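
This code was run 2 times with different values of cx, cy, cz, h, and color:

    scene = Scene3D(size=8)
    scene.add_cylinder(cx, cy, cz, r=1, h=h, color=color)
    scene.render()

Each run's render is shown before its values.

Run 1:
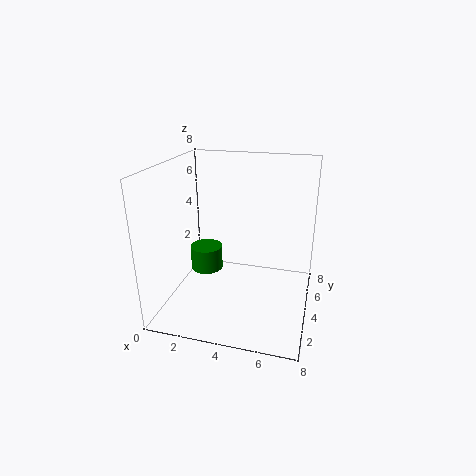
cx = 1.5; cy = 5.5; cz = 1; h = 1.5; color = 'green'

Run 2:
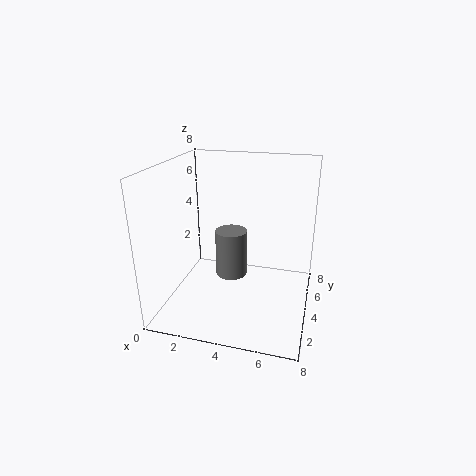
cx = 3; cy = 6; cz = 0.5; h = 3; color = 'gray'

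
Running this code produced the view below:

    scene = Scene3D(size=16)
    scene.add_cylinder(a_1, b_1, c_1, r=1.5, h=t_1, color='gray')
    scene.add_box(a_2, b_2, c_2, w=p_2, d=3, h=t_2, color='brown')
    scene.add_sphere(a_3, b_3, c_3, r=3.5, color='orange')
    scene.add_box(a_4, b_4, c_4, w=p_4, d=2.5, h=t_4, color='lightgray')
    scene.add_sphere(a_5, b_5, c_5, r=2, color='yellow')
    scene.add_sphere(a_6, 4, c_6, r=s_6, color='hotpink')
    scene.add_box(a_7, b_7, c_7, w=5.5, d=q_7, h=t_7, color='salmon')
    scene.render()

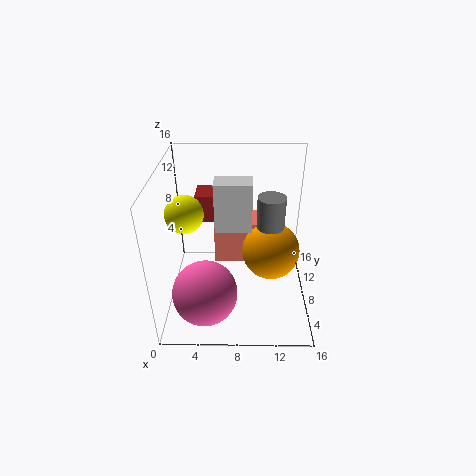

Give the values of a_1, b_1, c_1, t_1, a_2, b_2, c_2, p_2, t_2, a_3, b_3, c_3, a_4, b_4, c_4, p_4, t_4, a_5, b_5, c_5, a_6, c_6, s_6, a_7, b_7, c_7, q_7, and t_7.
a_1 = 11.5
b_1 = 8
c_1 = 9.5
t_1 = 3.5
a_2 = 3.5
b_2 = 8
c_2 = 10
p_2 = 3
t_2 = 3
a_3 = 12
b_3 = 10.5
c_3 = 4.5
a_4 = 5.5
b_4 = 7.5
c_4 = 9
p_4 = 4
t_4 = 5.5
a_5 = 2.5
b_5 = 7
c_5 = 11.5
a_6 = 4.5
c_6 = 3.5
s_6 = 3.5
a_7 = 5
b_7 = 11.5
c_7 = 2
q_7 = 4
t_7 = 5.5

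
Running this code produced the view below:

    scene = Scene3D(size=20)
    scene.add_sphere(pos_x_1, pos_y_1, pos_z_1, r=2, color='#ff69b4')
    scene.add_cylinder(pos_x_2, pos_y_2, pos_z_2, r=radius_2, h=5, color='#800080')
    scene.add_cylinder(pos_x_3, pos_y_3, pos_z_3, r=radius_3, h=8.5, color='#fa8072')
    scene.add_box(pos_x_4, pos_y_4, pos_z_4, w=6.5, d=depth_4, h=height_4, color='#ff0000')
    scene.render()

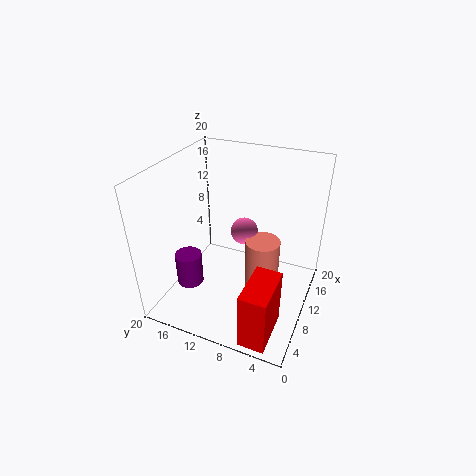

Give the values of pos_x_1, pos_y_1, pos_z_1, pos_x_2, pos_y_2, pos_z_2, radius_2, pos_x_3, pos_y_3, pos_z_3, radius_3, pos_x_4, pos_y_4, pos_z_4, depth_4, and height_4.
pos_x_1 = 13.5; pos_y_1 = 10.5; pos_z_1 = 9; pos_x_2 = 8.5; pos_y_2 = 17.5; pos_z_2 = 1; radius_2 = 2; pos_x_3 = 12; pos_y_3 = 7; pos_z_3 = 0.5; radius_3 = 2.5; pos_x_4 = 0.5; pos_y_4 = 2.5; pos_z_4 = 0.5; depth_4 = 3.5; height_4 = 8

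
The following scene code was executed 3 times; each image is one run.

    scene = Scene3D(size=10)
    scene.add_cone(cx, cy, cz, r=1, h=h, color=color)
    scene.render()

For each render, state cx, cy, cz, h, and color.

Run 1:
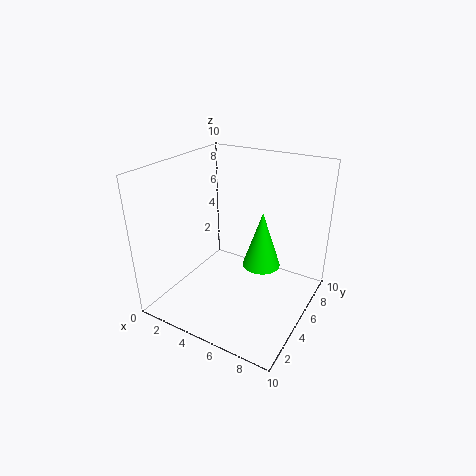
cx = 8.5
cy = 1.5
cz = 6
h = 3
color = 'lime'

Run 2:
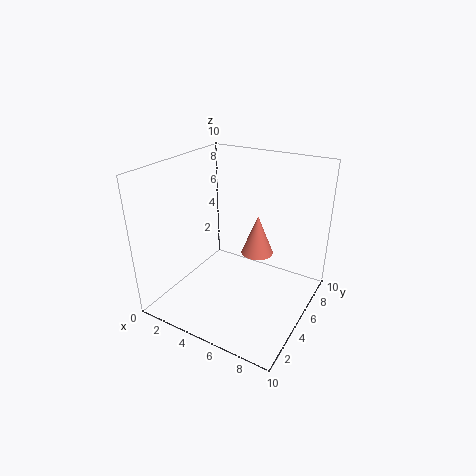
cx = 7
cy = 4
cz = 5
h = 2.5
color = 'salmon'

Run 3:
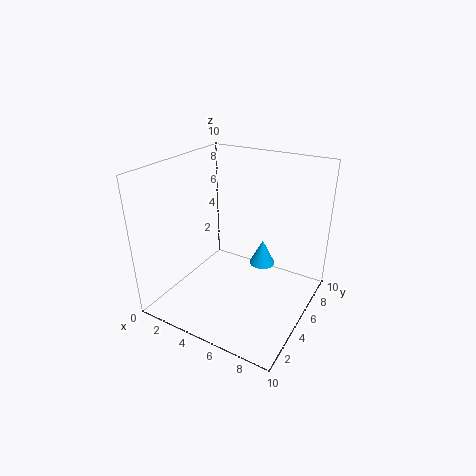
cx = 5.5
cy = 8
cz = 1.5
h = 2
color = 'deepskyblue'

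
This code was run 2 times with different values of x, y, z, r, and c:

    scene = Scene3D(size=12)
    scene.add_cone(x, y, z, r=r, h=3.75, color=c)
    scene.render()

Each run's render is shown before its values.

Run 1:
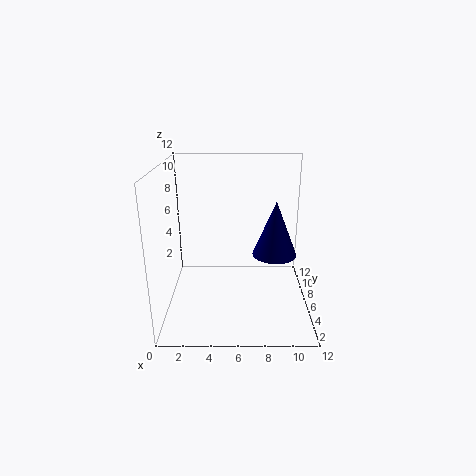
x = 8.5, y = 1.5, z = 6.75, r = 1.5, c = 'navy'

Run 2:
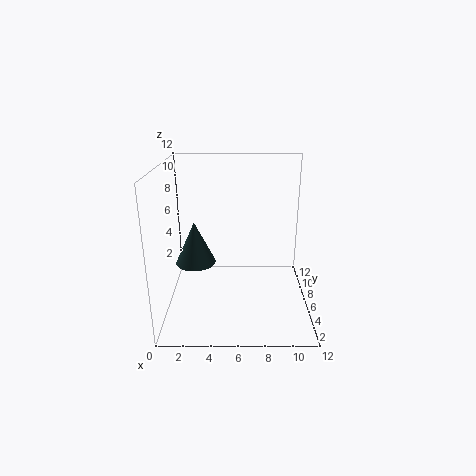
x = 2.25, y = 7, z = 3.25, r = 1.75, c = 'darkslategray'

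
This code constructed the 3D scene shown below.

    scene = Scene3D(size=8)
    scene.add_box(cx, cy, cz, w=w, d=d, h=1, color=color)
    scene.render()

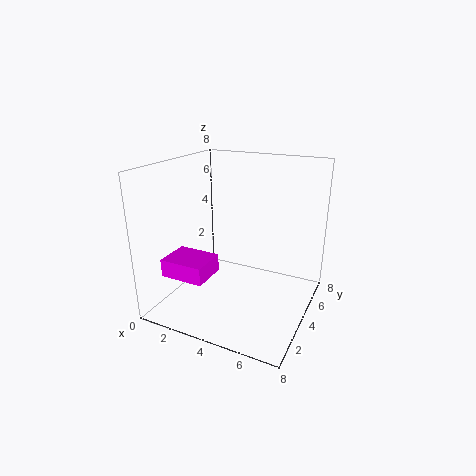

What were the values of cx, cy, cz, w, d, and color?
cx = 0.5
cy = 1.5
cz = 2
w = 2.5
d = 2
color = 'magenta'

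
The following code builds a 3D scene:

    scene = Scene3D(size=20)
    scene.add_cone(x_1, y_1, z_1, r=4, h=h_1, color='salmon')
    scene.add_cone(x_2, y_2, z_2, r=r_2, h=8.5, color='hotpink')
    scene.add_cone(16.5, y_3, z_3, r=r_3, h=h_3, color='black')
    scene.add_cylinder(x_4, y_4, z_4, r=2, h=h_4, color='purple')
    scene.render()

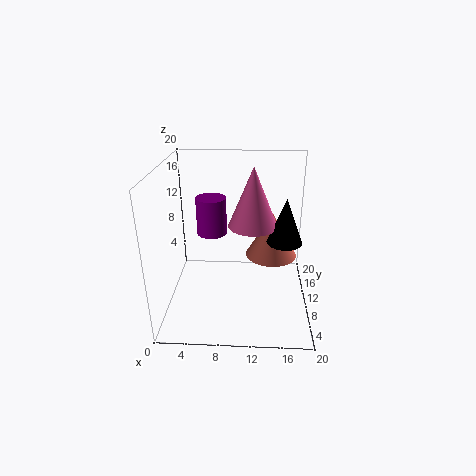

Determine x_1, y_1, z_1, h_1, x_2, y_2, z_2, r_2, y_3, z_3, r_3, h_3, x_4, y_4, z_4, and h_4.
x_1 = 15, y_1 = 15.5, z_1 = 4.5, h_1 = 7, x_2 = 12, y_2 = 12, z_2 = 11, r_2 = 3.5, y_3 = 11, z_3 = 9, r_3 = 2.5, h_3 = 6.5, x_4 = 6.5, y_4 = 9.5, z_4 = 11, h_4 = 5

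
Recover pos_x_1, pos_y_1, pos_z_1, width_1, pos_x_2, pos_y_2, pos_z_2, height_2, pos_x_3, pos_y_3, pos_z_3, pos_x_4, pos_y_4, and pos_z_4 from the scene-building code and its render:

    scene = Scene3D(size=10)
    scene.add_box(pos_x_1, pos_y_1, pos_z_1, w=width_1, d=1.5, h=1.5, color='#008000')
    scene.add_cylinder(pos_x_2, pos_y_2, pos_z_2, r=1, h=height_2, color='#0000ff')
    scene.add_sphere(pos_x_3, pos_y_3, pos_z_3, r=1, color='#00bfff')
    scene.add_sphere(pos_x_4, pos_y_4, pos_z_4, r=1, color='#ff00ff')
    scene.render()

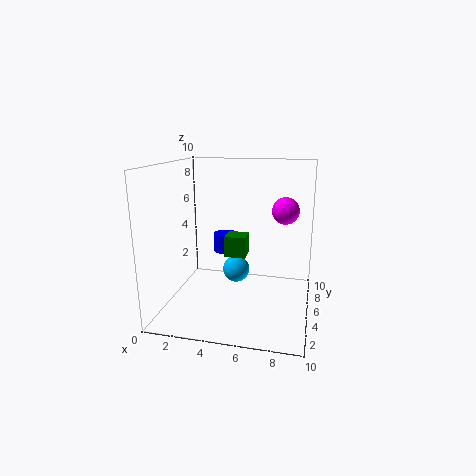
pos_x_1 = 4
pos_y_1 = 5
pos_z_1 = 3.5
width_1 = 1.5
pos_x_2 = 3
pos_y_2 = 9
pos_z_2 = 2.5
height_2 = 1.5
pos_x_3 = 4.5
pos_y_3 = 6.5
pos_z_3 = 2
pos_x_4 = 8
pos_y_4 = 7.5
pos_z_4 = 6.5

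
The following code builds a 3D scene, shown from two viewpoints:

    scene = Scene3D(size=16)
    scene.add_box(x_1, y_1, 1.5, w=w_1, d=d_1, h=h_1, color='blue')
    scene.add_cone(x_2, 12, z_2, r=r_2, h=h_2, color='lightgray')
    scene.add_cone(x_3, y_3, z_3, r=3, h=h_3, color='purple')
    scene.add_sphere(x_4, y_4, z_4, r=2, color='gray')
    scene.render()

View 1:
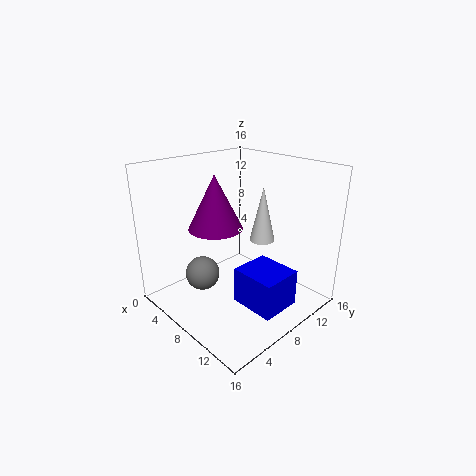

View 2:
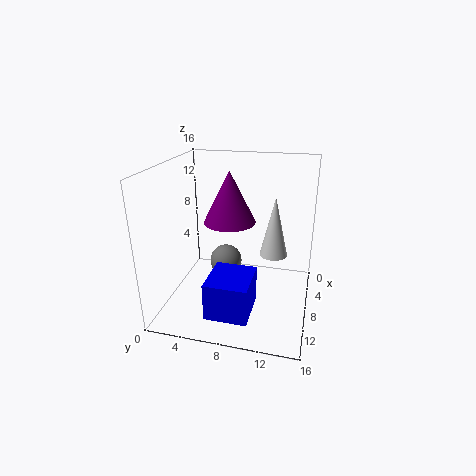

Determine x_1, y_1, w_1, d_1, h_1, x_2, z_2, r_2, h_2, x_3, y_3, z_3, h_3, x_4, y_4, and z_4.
x_1 = 9.5
y_1 = 6
w_1 = 5
d_1 = 4.5
h_1 = 4
x_2 = 8
z_2 = 6.5
r_2 = 1.5
h_2 = 6.5
x_3 = 6
y_3 = 6.5
z_3 = 9
h_3 = 6
x_4 = 4.5
y_4 = 5.5
z_4 = 3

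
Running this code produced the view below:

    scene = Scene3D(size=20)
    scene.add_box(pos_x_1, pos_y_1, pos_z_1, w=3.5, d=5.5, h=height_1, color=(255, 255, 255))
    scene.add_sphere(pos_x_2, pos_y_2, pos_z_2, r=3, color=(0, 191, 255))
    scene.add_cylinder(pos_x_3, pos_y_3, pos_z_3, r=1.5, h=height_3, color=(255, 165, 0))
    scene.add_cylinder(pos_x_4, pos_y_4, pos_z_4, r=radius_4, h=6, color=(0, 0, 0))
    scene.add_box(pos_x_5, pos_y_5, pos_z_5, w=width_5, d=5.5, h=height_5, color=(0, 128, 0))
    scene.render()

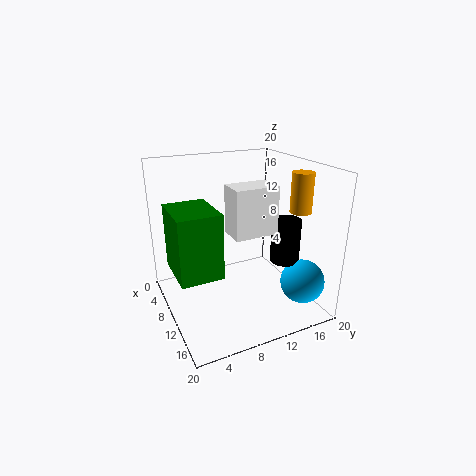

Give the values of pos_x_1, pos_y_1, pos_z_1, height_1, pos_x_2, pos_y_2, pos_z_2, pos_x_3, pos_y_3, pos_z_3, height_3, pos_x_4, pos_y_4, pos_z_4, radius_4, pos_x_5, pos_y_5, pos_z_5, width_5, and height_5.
pos_x_1 = 12.5
pos_y_1 = 7
pos_z_1 = 12.5
height_1 = 6
pos_x_2 = 16
pos_y_2 = 17
pos_z_2 = 4.5
pos_x_3 = 13
pos_y_3 = 18
pos_z_3 = 13.5
height_3 = 5.5
pos_x_4 = 13.5
pos_y_4 = 15.5
pos_z_4 = 7
radius_4 = 2
pos_x_5 = 7.5
pos_y_5 = 0.5
pos_z_5 = 7
width_5 = 7
height_5 = 8.5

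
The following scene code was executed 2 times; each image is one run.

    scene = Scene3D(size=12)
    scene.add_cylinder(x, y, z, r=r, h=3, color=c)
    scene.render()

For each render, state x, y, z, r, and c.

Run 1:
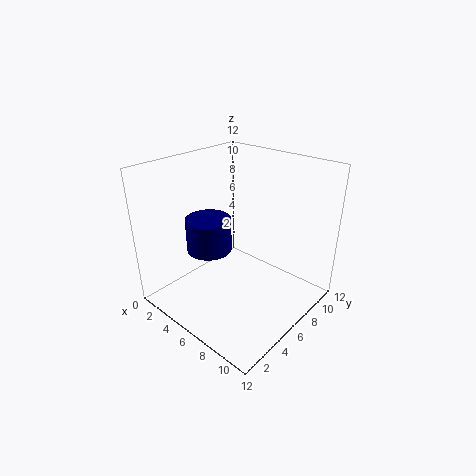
x = 3; y = 5.5; z = 4; r = 2; c = 'navy'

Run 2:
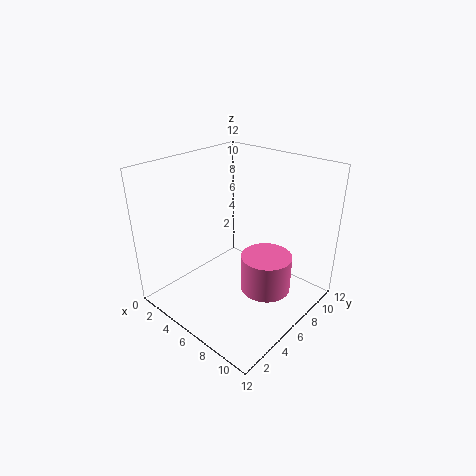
x = 9; y = 6; z = 2.5; r = 2; c = 'hotpink'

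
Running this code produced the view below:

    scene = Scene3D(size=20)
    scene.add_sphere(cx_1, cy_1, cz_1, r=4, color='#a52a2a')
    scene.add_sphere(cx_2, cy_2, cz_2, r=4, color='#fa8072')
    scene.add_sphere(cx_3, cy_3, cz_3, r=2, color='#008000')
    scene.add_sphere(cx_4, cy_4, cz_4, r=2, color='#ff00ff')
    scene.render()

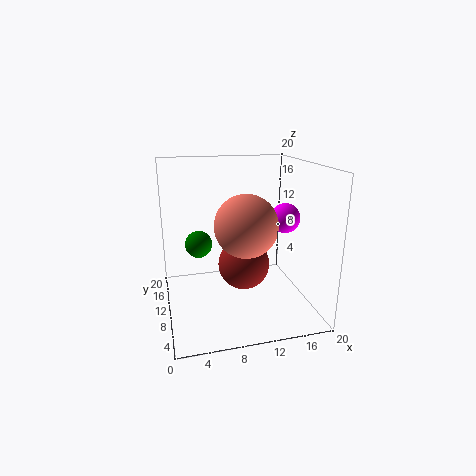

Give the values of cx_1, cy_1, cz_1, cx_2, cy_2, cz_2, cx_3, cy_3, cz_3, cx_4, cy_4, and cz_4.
cx_1 = 12
cy_1 = 14
cz_1 = 4
cx_2 = 10
cy_2 = 6
cz_2 = 13
cx_3 = 5
cy_3 = 14
cz_3 = 8
cx_4 = 16
cy_4 = 8
cz_4 = 13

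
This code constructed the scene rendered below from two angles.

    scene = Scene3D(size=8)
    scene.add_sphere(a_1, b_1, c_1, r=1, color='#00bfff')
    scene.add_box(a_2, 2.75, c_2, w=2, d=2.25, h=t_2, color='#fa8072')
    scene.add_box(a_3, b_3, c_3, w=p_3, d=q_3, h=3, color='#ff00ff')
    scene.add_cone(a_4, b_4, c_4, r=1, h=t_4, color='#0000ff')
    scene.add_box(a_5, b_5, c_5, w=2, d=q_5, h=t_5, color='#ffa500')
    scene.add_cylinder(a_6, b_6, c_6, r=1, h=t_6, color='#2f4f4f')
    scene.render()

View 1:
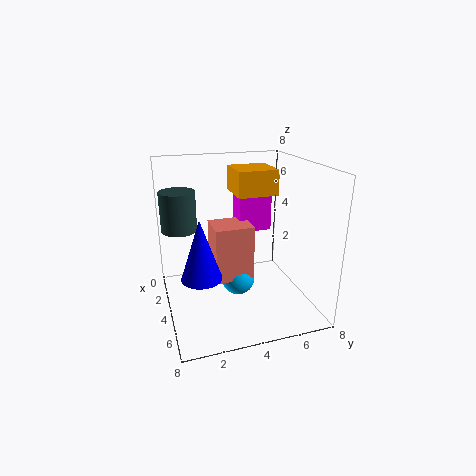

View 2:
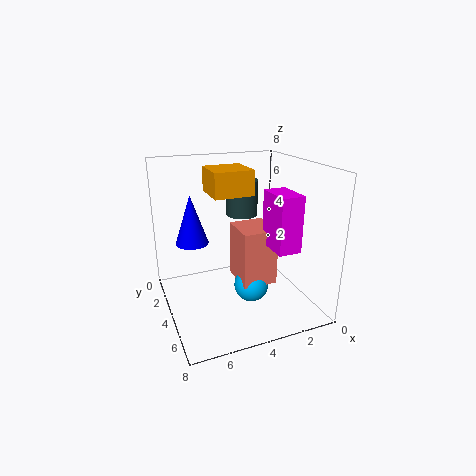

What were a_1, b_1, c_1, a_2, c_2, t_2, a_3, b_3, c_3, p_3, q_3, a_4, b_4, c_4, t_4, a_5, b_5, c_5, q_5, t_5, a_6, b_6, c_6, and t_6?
a_1 = 3.25, b_1 = 4.25, c_1 = 1, a_2 = 2, c_2 = 1.25, t_2 = 3.25, a_3 = 1.5, b_3 = 4.5, c_3 = 3.75, p_3 = 1.25, q_3 = 2, a_4 = 6, b_4 = 1.5, c_4 = 3, t_4 = 3, a_5 = 3.75, b_5 = 3.5, c_5 = 6.75, q_5 = 2, t_5 = 1.25, a_6 = 2.5, b_6 = 1, c_6 = 4.25, t_6 = 2.25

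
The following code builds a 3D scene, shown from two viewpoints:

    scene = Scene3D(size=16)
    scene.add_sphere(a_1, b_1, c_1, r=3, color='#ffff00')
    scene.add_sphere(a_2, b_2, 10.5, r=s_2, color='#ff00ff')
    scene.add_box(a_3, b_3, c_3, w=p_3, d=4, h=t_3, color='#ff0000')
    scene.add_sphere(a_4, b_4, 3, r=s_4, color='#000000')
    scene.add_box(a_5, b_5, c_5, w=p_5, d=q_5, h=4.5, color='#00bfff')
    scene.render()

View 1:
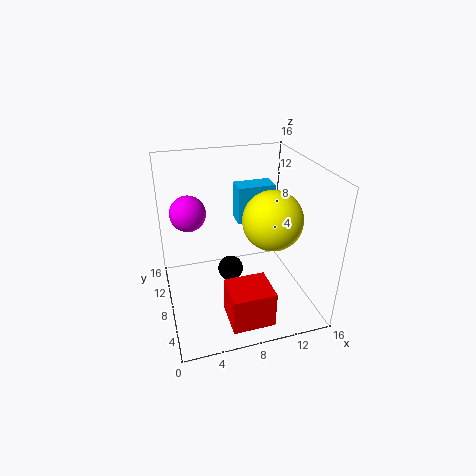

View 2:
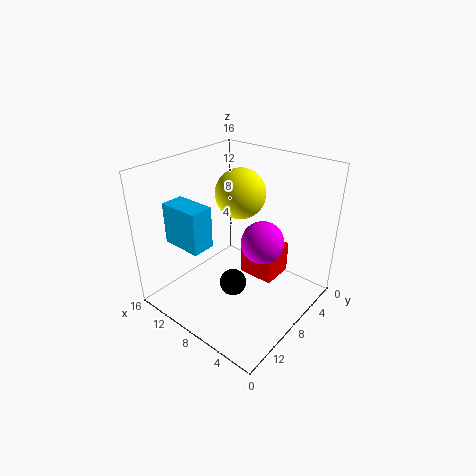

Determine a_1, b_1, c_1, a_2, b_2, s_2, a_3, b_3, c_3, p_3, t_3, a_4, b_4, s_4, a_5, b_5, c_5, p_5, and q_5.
a_1 = 10.5, b_1 = 4.5, c_1 = 11.5, a_2 = 3, b_2 = 10.5, s_2 = 2, a_3 = 5.5, b_3 = 1, c_3 = 1, p_3 = 4.5, t_3 = 4, a_4 = 7.5, b_4 = 9.5, s_4 = 1.5, a_5 = 9, b_5 = 11, c_5 = 8, p_5 = 4.5, q_5 = 2.5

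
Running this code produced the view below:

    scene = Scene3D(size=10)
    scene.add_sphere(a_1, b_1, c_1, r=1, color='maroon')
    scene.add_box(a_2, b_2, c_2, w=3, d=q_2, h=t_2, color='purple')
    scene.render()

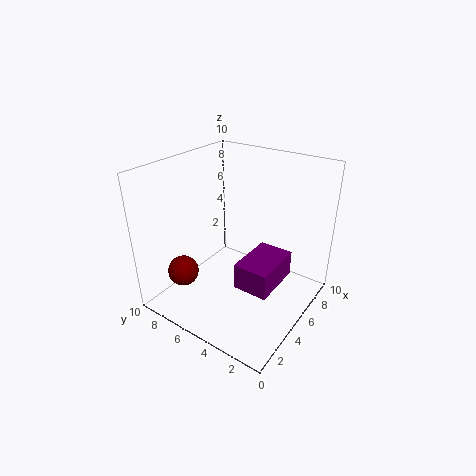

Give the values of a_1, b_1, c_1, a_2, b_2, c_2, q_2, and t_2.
a_1 = 1.5, b_1 = 7, c_1 = 3.5, a_2 = 1, b_2 = 0.5, c_2 = 4.5, q_2 = 2, t_2 = 1.5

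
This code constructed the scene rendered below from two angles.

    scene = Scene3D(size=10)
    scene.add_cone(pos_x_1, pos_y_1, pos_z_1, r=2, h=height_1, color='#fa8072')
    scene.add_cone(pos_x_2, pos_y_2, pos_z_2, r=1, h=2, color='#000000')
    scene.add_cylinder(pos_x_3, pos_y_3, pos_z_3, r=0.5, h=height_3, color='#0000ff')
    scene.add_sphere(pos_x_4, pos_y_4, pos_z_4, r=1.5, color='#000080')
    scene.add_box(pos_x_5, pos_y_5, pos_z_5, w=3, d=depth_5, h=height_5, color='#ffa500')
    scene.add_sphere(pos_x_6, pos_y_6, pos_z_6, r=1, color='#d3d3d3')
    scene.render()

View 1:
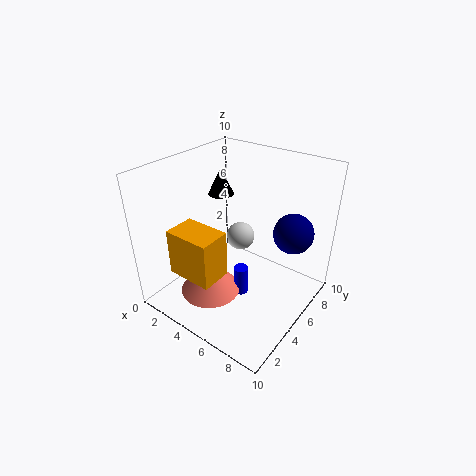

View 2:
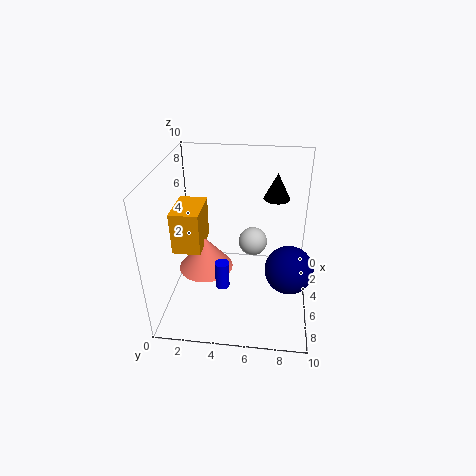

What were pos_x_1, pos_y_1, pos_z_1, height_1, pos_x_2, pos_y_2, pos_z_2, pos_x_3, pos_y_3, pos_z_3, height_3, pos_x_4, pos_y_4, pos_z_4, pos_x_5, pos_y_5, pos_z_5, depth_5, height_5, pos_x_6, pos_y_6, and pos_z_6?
pos_x_1 = 4.5; pos_y_1 = 2.5; pos_z_1 = 2; height_1 = 2.5; pos_x_2 = 1.5; pos_y_2 = 7.5; pos_z_2 = 6.5; pos_x_3 = 6; pos_y_3 = 4; pos_z_3 = 1.5; height_3 = 2; pos_x_4 = 7.5; pos_y_4 = 8.5; pos_z_4 = 4.5; pos_x_5 = 3; pos_y_5 = 0.5; pos_z_5 = 4; depth_5 = 2; height_5 = 3; pos_x_6 = 4.5; pos_y_6 = 6; pos_z_6 = 4.5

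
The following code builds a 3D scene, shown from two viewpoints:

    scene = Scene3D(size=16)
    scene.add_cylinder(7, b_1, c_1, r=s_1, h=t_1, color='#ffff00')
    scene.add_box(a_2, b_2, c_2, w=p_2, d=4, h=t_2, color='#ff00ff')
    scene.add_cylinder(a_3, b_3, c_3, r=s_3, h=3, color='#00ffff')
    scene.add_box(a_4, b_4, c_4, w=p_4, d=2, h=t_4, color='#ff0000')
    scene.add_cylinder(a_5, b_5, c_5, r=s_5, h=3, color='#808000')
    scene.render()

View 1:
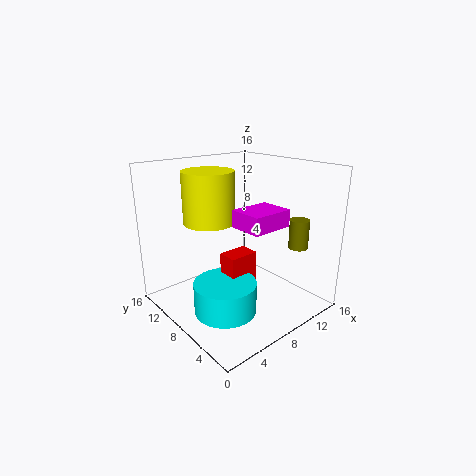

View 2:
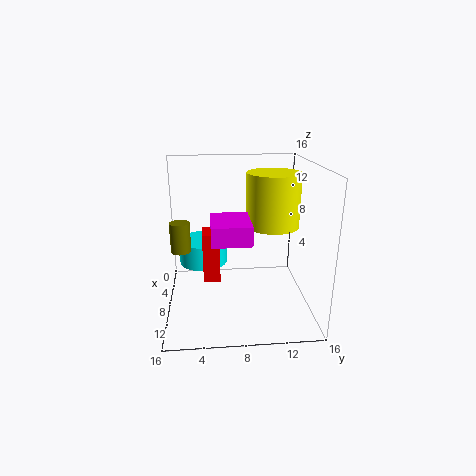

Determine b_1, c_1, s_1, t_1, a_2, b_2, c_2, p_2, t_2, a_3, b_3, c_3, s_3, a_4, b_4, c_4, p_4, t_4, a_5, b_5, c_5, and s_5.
b_1 = 12, c_1 = 9, s_1 = 3, t_1 = 6, a_2 = 8, b_2 = 5, c_2 = 9, p_2 = 5, t_2 = 2, a_3 = 3, b_3 = 4, c_3 = 3, s_3 = 3, a_4 = 4, b_4 = 4, c_4 = 2, p_4 = 3, t_4 = 6, a_5 = 11, b_5 = 2, c_5 = 8, s_5 = 1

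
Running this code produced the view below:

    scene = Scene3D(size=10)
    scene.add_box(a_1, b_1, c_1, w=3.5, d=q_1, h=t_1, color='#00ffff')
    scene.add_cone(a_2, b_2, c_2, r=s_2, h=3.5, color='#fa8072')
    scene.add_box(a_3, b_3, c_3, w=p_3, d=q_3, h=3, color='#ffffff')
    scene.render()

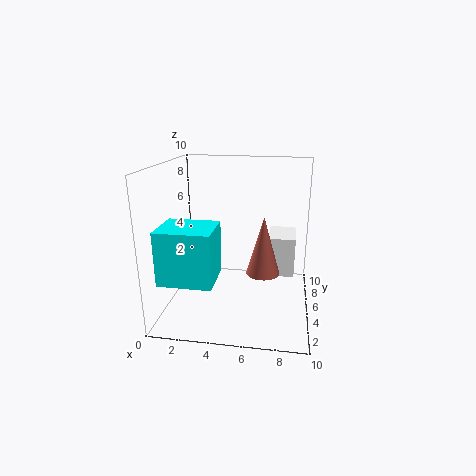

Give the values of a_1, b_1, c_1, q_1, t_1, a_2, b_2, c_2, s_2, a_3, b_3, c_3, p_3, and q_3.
a_1 = 0.5
b_1 = 1
c_1 = 3
q_1 = 3
t_1 = 3.5
a_2 = 7
b_2 = 2
c_2 = 4
s_2 = 1
a_3 = 7
b_3 = 6.5
c_3 = 1.5
p_3 = 2
q_3 = 3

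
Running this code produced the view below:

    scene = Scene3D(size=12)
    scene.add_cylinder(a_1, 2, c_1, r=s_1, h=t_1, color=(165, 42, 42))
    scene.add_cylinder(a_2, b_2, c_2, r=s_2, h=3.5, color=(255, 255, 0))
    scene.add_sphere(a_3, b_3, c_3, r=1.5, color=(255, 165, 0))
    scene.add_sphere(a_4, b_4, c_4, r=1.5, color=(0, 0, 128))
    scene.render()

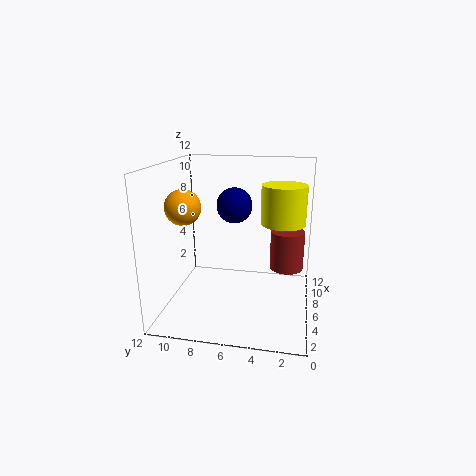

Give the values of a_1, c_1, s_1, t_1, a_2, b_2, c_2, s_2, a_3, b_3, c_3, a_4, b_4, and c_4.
a_1 = 8.5
c_1 = 2.5
s_1 = 1.5
t_1 = 3.5
a_2 = 9
b_2 = 2.5
c_2 = 6.5
s_2 = 2
a_3 = 5.5
b_3 = 10.5
c_3 = 8.5
a_4 = 7
b_4 = 6.5
c_4 = 8.5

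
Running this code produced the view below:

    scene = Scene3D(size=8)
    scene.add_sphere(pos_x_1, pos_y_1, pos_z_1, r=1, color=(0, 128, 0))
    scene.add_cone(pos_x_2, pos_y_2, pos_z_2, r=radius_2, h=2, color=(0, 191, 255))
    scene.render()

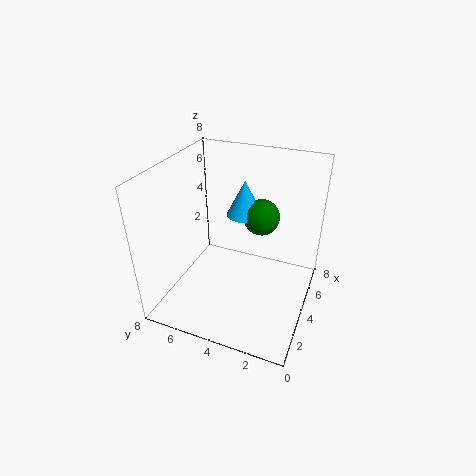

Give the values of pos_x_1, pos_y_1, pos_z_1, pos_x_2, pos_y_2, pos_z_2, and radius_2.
pos_x_1 = 5
pos_y_1 = 3
pos_z_1 = 5
pos_x_2 = 5
pos_y_2 = 4
pos_z_2 = 5
radius_2 = 1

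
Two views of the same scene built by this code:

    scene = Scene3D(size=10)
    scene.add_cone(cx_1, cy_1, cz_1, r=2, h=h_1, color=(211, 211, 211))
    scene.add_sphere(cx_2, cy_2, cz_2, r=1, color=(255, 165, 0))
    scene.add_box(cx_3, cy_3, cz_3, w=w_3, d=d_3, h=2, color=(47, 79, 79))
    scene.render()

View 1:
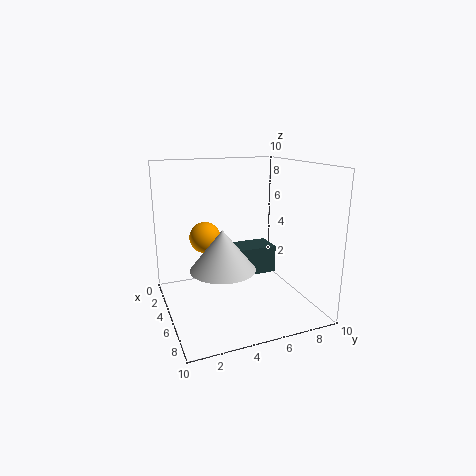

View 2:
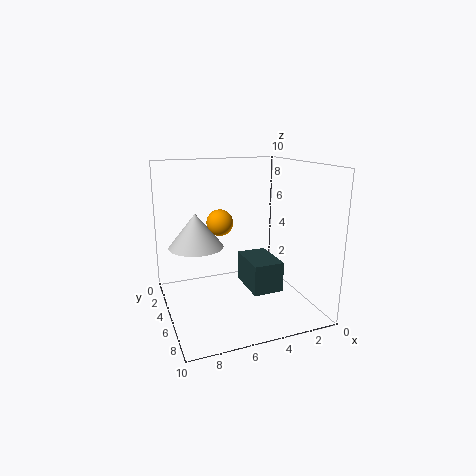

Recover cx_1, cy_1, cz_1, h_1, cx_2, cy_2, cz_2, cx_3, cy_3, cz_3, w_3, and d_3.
cx_1 = 7.5; cy_1 = 3; cz_1 = 4; h_1 = 2.5; cx_2 = 5.5; cy_2 = 2.5; cz_2 = 5.5; cx_3 = 3; cy_3 = 5; cz_3 = 2; w_3 = 2; d_3 = 3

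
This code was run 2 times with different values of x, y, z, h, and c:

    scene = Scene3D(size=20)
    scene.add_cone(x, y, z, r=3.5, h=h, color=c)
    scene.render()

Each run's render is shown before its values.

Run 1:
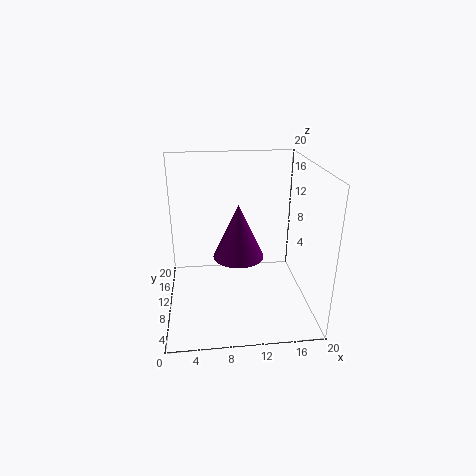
x = 10, y = 9.5, z = 7.5, h = 7.5, c = 'purple'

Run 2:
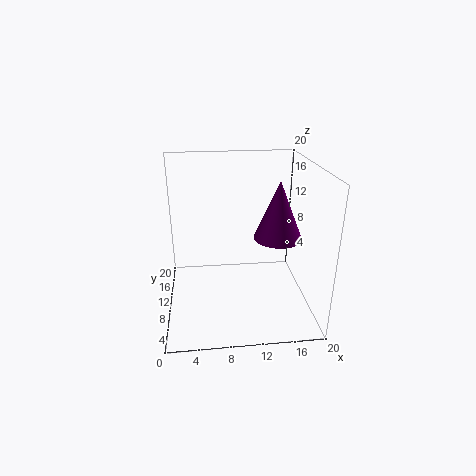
x = 16, y = 11.5, z = 9, h = 8.5, c = 'purple'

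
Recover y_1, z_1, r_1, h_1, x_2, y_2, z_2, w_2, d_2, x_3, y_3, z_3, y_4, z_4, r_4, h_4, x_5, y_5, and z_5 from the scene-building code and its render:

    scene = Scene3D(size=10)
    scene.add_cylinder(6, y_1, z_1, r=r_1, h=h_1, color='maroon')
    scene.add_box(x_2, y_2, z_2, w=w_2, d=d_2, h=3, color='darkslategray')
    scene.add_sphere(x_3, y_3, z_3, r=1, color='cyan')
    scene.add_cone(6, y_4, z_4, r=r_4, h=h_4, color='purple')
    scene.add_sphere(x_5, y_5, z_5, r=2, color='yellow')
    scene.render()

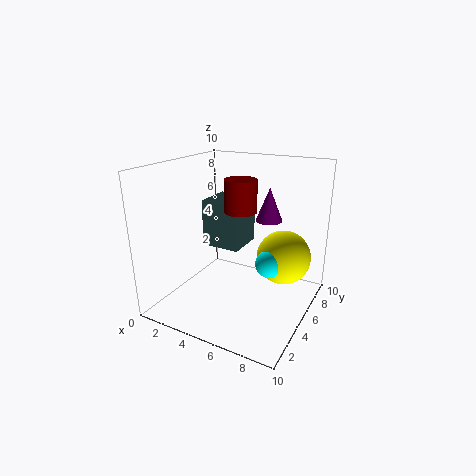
y_1 = 3.5; z_1 = 7.5; r_1 = 1; h_1 = 2; x_2 = 3.5; y_2 = 3; z_2 = 5; w_2 = 2.5; d_2 = 2.5; x_3 = 7; y_3 = 6; z_3 = 3; y_4 = 8; z_4 = 5.5; r_4 = 1; h_4 = 2.5; x_5 = 7.5; y_5 = 7.5; z_5 = 3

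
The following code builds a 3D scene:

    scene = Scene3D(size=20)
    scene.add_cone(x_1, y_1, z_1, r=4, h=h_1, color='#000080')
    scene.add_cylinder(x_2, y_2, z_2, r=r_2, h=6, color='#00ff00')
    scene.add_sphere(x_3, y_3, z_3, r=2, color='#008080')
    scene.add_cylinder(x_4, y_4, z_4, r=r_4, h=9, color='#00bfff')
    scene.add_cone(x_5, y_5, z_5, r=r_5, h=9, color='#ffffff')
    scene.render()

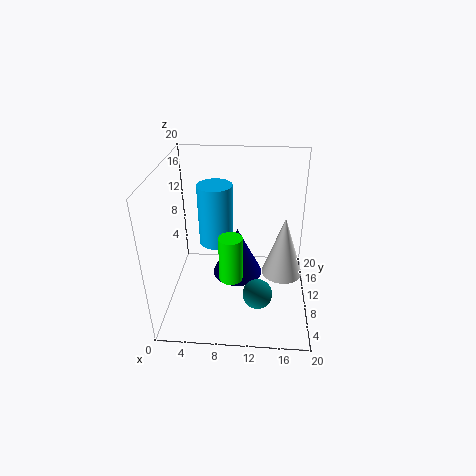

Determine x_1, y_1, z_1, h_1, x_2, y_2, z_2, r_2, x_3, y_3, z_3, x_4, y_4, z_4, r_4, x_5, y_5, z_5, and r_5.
x_1 = 9.5, y_1 = 15, z_1 = 0.5, h_1 = 8, x_2 = 9.5, y_2 = 5, z_2 = 7, r_2 = 1.5, x_3 = 13, y_3 = 5.5, z_3 = 4, x_4 = 6.5, y_4 = 13, z_4 = 7.5, r_4 = 2.5, x_5 = 16.5, y_5 = 11.5, z_5 = 3.5, r_5 = 3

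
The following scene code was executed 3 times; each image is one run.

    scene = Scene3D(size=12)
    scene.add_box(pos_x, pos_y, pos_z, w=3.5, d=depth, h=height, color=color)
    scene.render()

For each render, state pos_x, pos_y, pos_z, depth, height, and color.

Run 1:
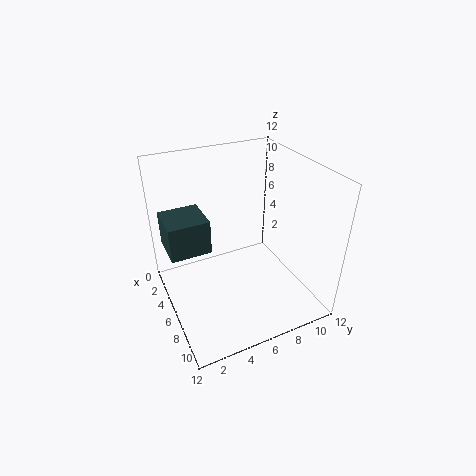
pos_x = 1.5, pos_y = 0.5, pos_z = 4.5, depth = 3.5, height = 3, color = 'darkslategray'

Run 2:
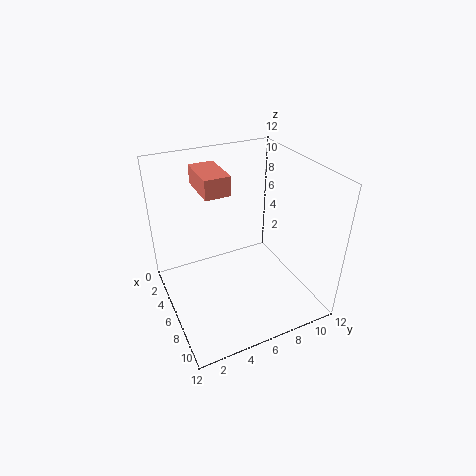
pos_x = 3.5, pos_y = 3, pos_z = 10.5, depth = 2, height = 1.5, color = 'salmon'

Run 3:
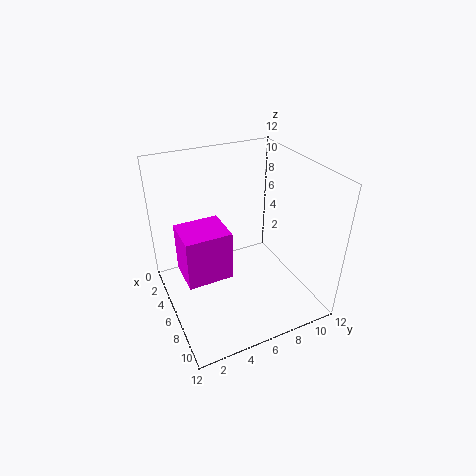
pos_x = 2.5, pos_y = 1.5, pos_z = 2, depth = 4, height = 4.5, color = 'magenta'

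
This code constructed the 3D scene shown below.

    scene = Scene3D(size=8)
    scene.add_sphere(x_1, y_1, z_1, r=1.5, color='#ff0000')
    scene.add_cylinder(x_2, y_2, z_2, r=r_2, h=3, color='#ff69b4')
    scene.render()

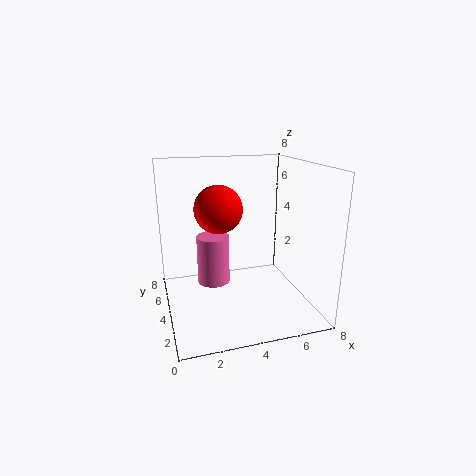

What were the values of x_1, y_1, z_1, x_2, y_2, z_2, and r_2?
x_1 = 3.5, y_1 = 6.5, z_1 = 5, x_2 = 3, y_2 = 6, z_2 = 0.5, r_2 = 1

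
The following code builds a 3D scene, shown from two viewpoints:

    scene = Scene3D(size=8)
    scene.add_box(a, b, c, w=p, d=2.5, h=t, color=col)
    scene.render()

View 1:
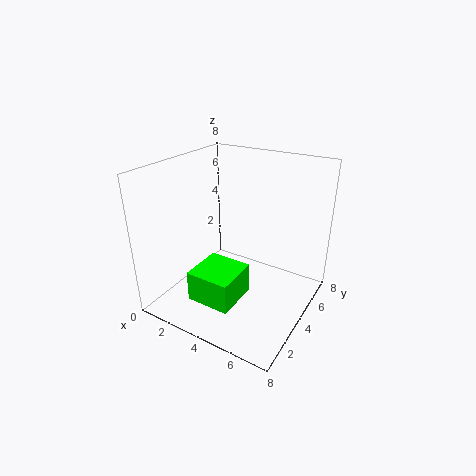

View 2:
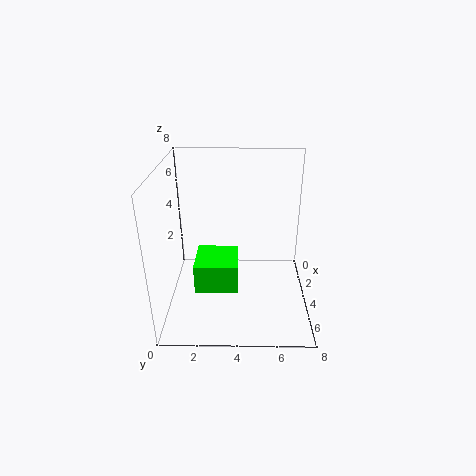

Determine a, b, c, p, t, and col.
a = 2.25
b = 1.5
c = 0.75
p = 2.5
t = 1.75
col = 'lime'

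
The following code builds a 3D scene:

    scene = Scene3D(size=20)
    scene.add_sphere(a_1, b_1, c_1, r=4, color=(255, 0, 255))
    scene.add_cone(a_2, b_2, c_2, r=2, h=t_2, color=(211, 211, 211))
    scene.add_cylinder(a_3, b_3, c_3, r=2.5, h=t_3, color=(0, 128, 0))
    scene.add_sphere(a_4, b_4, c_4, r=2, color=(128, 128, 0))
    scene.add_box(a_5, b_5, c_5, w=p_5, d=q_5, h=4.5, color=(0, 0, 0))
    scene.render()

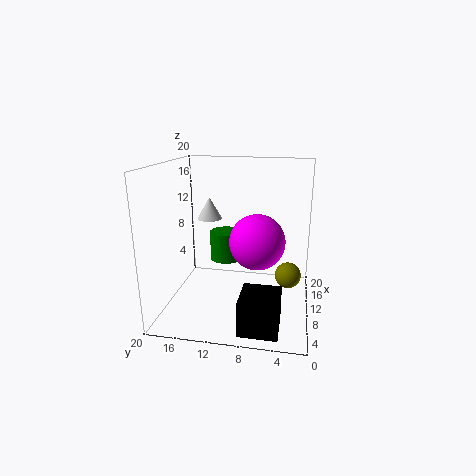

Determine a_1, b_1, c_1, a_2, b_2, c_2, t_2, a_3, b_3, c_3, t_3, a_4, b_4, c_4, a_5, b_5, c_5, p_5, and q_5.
a_1 = 11.5, b_1 = 7.5, c_1 = 9, a_2 = 17, b_2 = 16, c_2 = 10.5, t_2 = 3.5, a_3 = 15.5, b_3 = 13, c_3 = 4.5, t_3 = 4.5, a_4 = 15, b_4 = 3, c_4 = 2.5, a_5 = 1, b_5 = 3.5, c_5 = 0.5, p_5 = 5.5, q_5 = 5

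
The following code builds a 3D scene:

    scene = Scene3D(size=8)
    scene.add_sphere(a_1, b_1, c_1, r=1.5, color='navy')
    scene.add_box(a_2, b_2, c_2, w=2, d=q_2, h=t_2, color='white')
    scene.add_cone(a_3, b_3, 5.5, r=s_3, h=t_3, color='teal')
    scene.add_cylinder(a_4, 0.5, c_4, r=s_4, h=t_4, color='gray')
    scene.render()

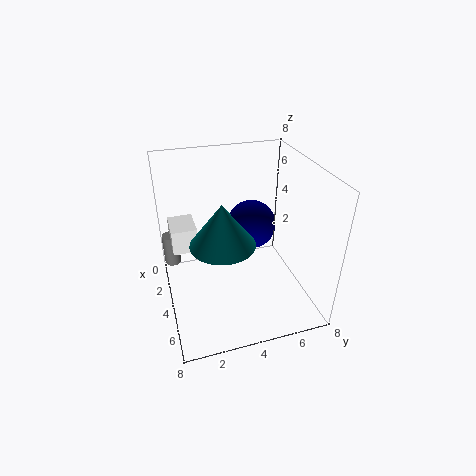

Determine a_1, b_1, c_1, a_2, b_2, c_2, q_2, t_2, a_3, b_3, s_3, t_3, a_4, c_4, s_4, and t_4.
a_1 = 2, b_1 = 5.5, c_1 = 3.5, a_2 = 0.5, b_2 = 0.5, c_2 = 2.5, q_2 = 1.5, t_2 = 1.5, a_3 = 6.5, b_3 = 2.5, s_3 = 1.5, t_3 = 2, a_4 = 1, c_4 = 1, s_4 = 0.5, t_4 = 2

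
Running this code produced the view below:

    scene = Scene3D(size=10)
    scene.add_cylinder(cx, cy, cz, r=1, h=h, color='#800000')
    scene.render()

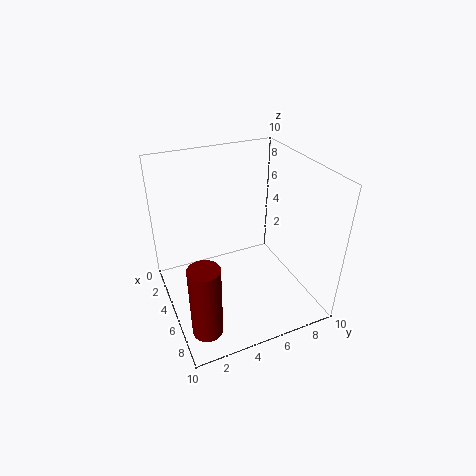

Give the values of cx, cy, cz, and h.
cx = 8; cy = 1.5; cz = 0.5; h = 5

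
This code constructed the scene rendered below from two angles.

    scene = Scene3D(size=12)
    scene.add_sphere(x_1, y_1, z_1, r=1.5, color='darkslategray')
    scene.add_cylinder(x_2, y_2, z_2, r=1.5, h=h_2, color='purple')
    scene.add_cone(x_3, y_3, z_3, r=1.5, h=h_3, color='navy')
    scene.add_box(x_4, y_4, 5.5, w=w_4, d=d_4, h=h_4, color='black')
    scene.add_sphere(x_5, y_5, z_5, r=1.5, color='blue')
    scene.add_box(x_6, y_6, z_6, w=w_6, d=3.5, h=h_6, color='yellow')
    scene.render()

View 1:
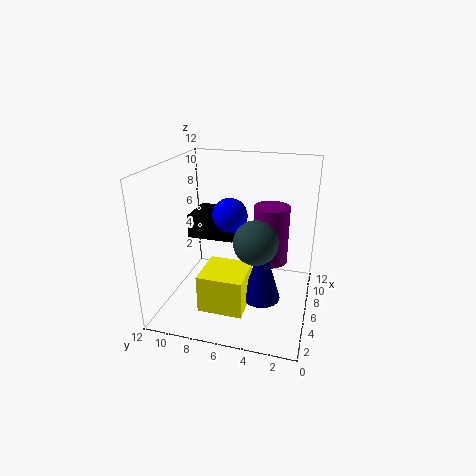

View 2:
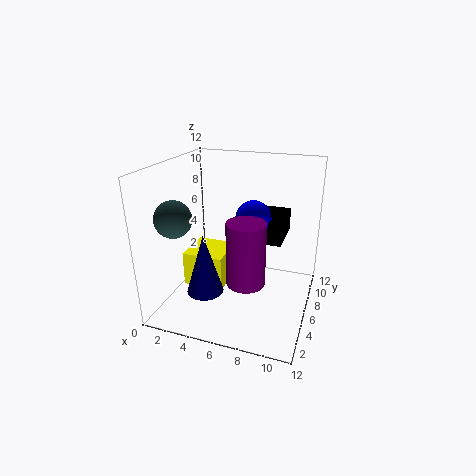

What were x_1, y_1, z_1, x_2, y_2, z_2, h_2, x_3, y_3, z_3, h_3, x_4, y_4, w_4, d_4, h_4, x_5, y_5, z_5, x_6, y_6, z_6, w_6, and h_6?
x_1 = 1.5
y_1 = 3.5
z_1 = 8
x_2 = 7.5
y_2 = 3.5
z_2 = 3.5
h_2 = 5
x_3 = 4
y_3 = 3.5
z_3 = 2
h_3 = 5
x_4 = 6
y_4 = 6.5
w_4 = 3.5
d_4 = 4
h_4 = 2
x_5 = 7
y_5 = 7
z_5 = 7.5
x_6 = 1.5
y_6 = 4.5
z_6 = 1.5
w_6 = 3.5
h_6 = 3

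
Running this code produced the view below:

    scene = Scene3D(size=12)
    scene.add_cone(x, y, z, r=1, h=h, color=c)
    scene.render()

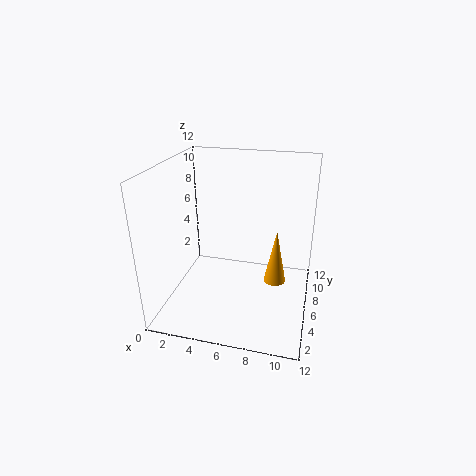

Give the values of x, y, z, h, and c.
x = 9
y = 8
z = 1
h = 5
c = 'orange'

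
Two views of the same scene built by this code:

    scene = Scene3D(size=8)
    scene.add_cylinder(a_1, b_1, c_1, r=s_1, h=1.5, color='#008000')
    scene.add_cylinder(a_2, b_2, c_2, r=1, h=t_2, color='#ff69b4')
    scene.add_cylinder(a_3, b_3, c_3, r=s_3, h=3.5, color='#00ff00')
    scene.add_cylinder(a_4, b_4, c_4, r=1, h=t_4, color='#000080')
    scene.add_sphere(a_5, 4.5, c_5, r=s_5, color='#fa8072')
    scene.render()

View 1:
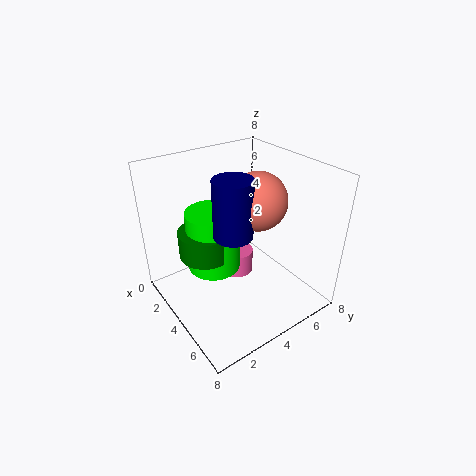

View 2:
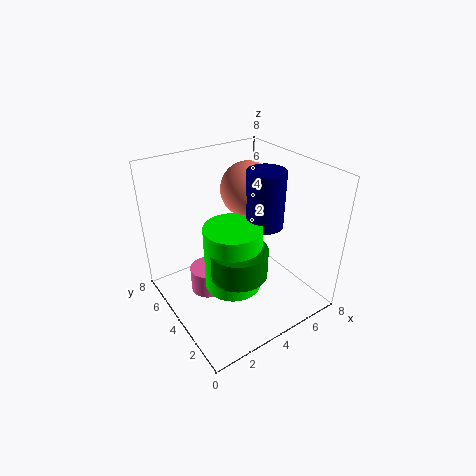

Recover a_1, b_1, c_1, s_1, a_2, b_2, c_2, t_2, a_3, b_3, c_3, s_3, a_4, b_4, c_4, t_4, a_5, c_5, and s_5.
a_1 = 3, b_1 = 2.5, c_1 = 3, s_1 = 1.5, a_2 = 2.5, b_2 = 5, c_2 = 0.5, t_2 = 1.5, a_3 = 3, b_3 = 3, c_3 = 2, s_3 = 1.5, a_4 = 5, b_4 = 3, c_4 = 5, t_4 = 3, a_5 = 5, c_5 = 6.5, s_5 = 1.5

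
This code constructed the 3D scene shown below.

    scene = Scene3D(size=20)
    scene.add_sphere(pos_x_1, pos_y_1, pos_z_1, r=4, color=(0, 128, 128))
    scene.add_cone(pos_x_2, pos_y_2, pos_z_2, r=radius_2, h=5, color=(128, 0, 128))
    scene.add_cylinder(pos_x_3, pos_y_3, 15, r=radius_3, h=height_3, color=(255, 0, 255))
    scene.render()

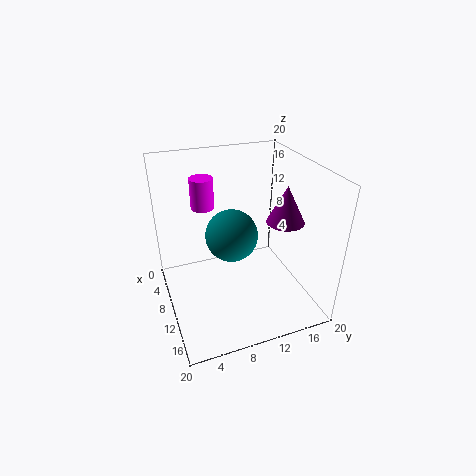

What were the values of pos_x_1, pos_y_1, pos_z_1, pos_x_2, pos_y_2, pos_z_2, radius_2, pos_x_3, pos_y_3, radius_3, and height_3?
pos_x_1 = 6; pos_y_1 = 10.5; pos_z_1 = 8; pos_x_2 = 13; pos_y_2 = 15.5; pos_z_2 = 13; radius_2 = 2.5; pos_x_3 = 9; pos_y_3 = 5.5; radius_3 = 1.5; height_3 = 4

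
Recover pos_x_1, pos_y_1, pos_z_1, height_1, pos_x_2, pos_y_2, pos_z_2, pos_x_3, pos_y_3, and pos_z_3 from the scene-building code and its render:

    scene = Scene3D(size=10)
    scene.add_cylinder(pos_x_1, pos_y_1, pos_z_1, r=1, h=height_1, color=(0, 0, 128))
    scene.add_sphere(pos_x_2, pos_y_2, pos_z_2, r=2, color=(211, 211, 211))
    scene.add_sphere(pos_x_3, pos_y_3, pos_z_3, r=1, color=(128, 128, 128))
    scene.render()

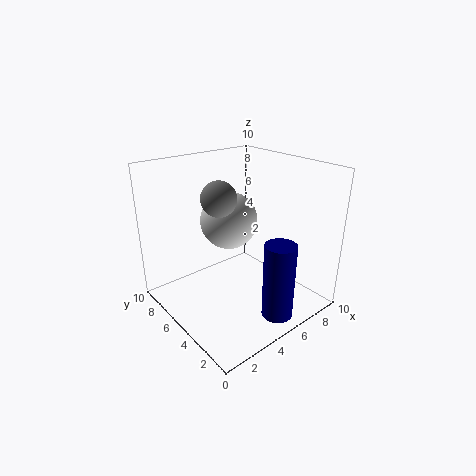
pos_x_1 = 5; pos_y_1 = 1; pos_z_1 = 1; height_1 = 5; pos_x_2 = 5; pos_y_2 = 6; pos_z_2 = 6; pos_x_3 = 2; pos_y_3 = 3; pos_z_3 = 9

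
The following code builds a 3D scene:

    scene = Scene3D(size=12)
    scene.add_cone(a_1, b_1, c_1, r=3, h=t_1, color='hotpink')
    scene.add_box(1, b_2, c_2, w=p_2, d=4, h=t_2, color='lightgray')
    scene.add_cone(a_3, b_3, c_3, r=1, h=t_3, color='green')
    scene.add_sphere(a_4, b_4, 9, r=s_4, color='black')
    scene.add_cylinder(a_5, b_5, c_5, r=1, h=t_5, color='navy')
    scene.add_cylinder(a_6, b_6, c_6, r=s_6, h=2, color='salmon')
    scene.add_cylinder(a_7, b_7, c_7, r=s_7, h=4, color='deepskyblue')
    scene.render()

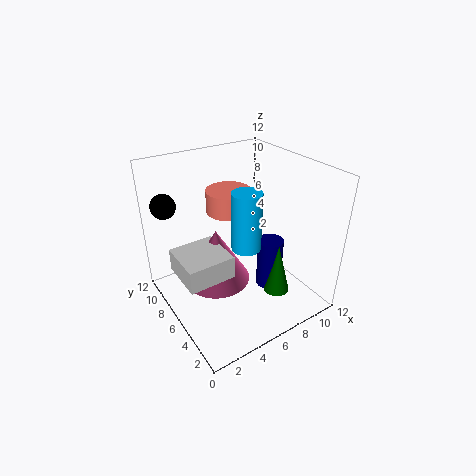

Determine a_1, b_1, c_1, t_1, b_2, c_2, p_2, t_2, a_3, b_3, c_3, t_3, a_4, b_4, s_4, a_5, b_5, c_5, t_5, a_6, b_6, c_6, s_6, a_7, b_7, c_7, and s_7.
a_1 = 5; b_1 = 8; c_1 = 1; t_1 = 5; b_2 = 5; c_2 = 3; p_2 = 4; t_2 = 2; a_3 = 7; b_3 = 2; c_3 = 3; t_3 = 4; a_4 = 1; b_4 = 9; s_4 = 1; a_5 = 7; b_5 = 3; c_5 = 3; t_5 = 4; a_6 = 7; b_6 = 9; c_6 = 7; s_6 = 2; a_7 = 4; b_7 = 2; c_7 = 8; s_7 = 1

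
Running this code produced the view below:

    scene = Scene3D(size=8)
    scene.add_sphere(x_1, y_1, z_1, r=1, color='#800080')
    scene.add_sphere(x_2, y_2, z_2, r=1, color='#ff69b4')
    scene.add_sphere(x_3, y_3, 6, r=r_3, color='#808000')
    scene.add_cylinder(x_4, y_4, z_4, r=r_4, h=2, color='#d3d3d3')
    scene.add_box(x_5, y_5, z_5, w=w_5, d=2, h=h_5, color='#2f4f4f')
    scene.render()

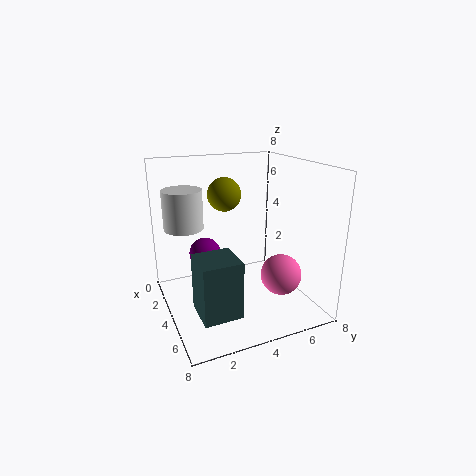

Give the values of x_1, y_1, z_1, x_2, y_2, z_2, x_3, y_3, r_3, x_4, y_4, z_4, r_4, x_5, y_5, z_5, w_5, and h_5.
x_1 = 1
y_1 = 3
z_1 = 2
x_2 = 7
y_2 = 5
z_2 = 3
x_3 = 2
y_3 = 4
r_3 = 1
x_4 = 4
y_4 = 1
z_4 = 5
r_4 = 1
x_5 = 5
y_5 = 1
z_5 = 1
w_5 = 2
h_5 = 3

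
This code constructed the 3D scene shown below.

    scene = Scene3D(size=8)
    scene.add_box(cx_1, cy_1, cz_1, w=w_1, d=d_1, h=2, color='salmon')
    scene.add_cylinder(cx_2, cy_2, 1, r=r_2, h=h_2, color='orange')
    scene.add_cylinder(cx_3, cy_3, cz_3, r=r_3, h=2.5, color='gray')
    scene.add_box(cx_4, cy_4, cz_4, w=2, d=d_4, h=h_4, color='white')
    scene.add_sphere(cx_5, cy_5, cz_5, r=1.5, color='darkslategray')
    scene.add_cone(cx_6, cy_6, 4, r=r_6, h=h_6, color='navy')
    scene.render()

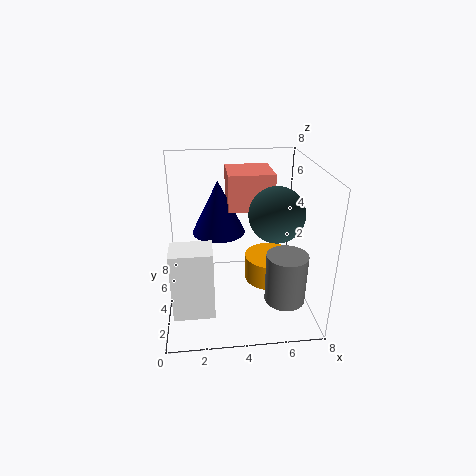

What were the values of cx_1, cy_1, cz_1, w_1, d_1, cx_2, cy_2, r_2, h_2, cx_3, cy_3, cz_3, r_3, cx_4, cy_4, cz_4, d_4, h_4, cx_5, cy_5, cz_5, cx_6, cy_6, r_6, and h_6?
cx_1 = 3.5, cy_1 = 4, cz_1 = 5.5, w_1 = 2.5, d_1 = 2.5, cx_2 = 6, cy_2 = 4.5, r_2 = 1.5, h_2 = 1.5, cx_3 = 6, cy_3 = 1, cz_3 = 2, r_3 = 1, cx_4 = 0.5, cy_4 = 0.5, cz_4 = 1.5, d_4 = 1.5, h_4 = 3.5, cx_5 = 6, cy_5 = 3.5, cz_5 = 5.5, cx_6 = 3, cy_6 = 5, r_6 = 1.5, h_6 = 3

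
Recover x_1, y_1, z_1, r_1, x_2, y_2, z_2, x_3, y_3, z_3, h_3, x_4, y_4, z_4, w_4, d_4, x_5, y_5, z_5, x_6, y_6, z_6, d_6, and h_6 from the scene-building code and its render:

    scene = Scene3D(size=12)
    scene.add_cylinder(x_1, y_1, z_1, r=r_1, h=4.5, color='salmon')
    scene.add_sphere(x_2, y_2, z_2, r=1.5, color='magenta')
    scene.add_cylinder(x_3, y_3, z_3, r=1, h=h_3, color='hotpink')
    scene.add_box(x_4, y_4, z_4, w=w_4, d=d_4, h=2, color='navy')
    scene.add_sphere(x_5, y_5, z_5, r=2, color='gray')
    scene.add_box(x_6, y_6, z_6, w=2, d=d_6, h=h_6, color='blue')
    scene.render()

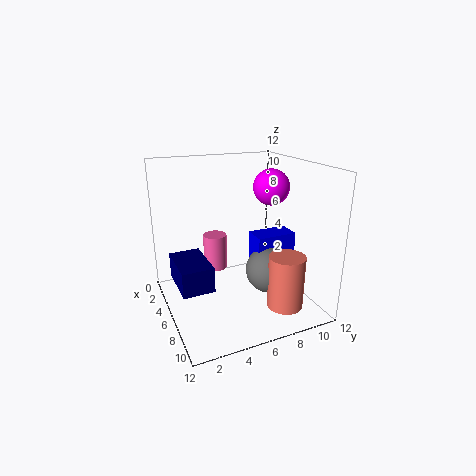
x_1 = 9, y_1 = 9, z_1 = 0.5, r_1 = 1.5, x_2 = 6, y_2 = 9, z_2 = 10, x_3 = 4.5, y_3 = 4.5, z_3 = 3, h_3 = 3, x_4 = 4.5, y_4 = 0.5, z_4 = 3, w_4 = 4, d_4 = 2.5, x_5 = 7, y_5 = 8.5, z_5 = 3, x_6 = 5, y_6 = 7.5, z_6 = 1.5, d_6 = 3.5, h_6 = 4.5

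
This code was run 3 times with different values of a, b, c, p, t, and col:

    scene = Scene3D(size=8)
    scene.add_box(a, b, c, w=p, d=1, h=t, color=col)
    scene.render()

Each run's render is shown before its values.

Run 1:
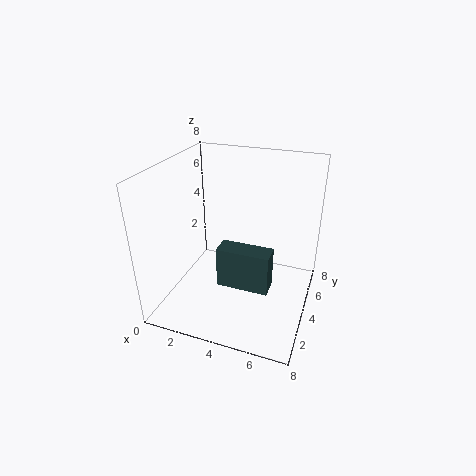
a = 4, b = 1, c = 3, p = 2.5, t = 2, col = 'darkslategray'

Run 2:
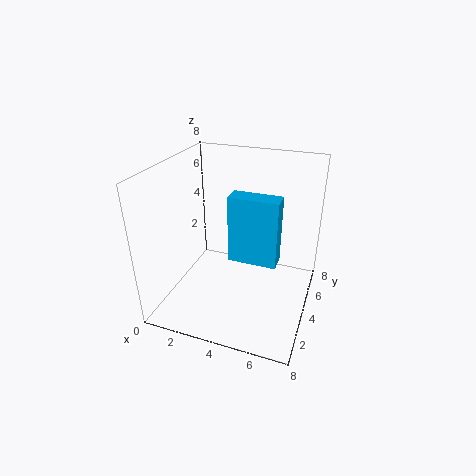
a = 4, b = 2.5, c = 3.5, p = 2.5, t = 3.5, col = 'deepskyblue'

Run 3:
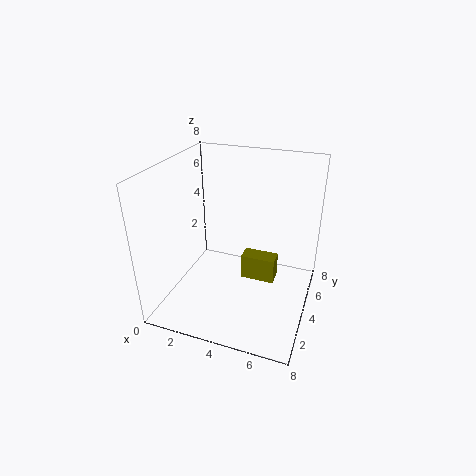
a = 4, b = 4.5, c = 1, p = 2, t = 1.5, col = 'olive'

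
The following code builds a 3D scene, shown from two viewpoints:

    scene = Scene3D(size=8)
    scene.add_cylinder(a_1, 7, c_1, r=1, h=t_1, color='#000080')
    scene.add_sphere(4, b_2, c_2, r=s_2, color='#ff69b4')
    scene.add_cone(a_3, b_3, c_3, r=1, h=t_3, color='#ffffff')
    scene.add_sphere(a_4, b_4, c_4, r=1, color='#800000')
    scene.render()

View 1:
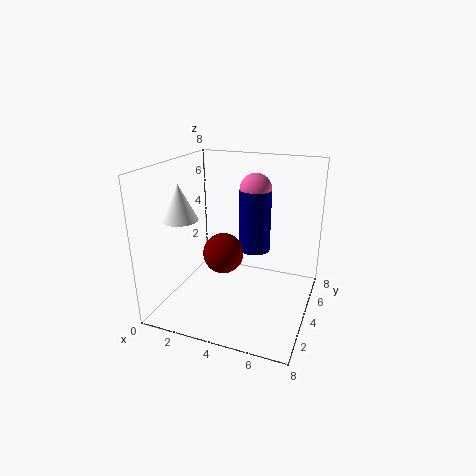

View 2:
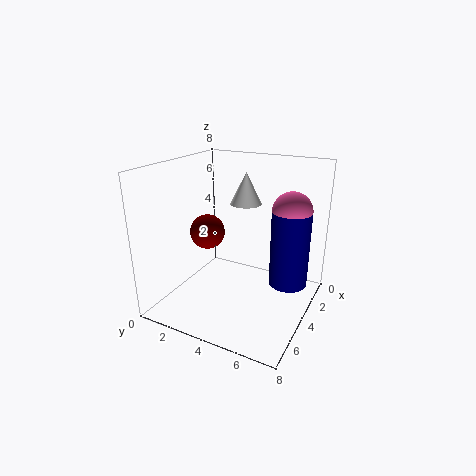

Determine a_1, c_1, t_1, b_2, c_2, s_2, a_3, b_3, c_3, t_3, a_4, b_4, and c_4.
a_1 = 4, c_1 = 2, t_1 = 4, b_2 = 7, c_2 = 6, s_2 = 1, a_3 = 1, b_3 = 3, c_3 = 5, t_3 = 2, a_4 = 4, b_4 = 2, c_4 = 4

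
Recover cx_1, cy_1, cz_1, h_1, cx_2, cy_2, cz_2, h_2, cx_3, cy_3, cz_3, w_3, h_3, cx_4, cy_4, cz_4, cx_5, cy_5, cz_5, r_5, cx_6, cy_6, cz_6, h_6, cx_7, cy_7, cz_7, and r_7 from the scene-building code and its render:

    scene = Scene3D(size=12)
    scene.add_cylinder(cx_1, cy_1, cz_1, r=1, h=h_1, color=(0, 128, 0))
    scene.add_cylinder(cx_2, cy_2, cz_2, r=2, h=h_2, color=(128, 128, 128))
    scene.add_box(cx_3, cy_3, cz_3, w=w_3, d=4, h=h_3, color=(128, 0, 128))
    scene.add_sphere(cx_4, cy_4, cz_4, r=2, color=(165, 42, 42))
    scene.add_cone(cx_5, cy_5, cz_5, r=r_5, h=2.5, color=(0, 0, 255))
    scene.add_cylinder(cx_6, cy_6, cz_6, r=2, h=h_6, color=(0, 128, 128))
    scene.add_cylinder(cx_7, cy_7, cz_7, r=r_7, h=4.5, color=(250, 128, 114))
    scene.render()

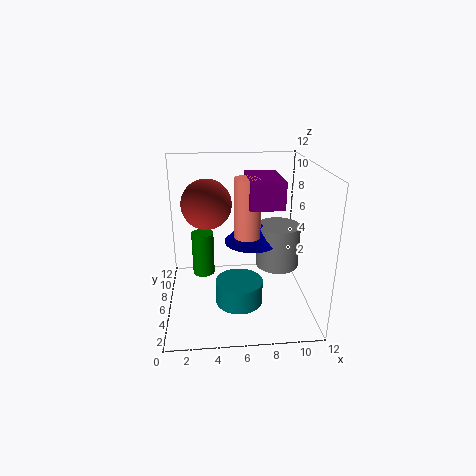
cx_1 = 3
cy_1 = 8.5
cz_1 = 1.5
h_1 = 4
cx_2 = 10
cy_2 = 8.5
cz_2 = 2
h_2 = 4
cx_3 = 6.5
cy_3 = 2.5
cz_3 = 9.5
w_3 = 2.5
h_3 = 2
cx_4 = 3.5
cy_4 = 6
cz_4 = 9
cx_5 = 7.5
cy_5 = 8.5
cz_5 = 4.5
r_5 = 2.5
cx_6 = 6
cy_6 = 5
cz_6 = 0.5
h_6 = 2
cx_7 = 6.5
cy_7 = 4
cz_7 = 7
r_7 = 1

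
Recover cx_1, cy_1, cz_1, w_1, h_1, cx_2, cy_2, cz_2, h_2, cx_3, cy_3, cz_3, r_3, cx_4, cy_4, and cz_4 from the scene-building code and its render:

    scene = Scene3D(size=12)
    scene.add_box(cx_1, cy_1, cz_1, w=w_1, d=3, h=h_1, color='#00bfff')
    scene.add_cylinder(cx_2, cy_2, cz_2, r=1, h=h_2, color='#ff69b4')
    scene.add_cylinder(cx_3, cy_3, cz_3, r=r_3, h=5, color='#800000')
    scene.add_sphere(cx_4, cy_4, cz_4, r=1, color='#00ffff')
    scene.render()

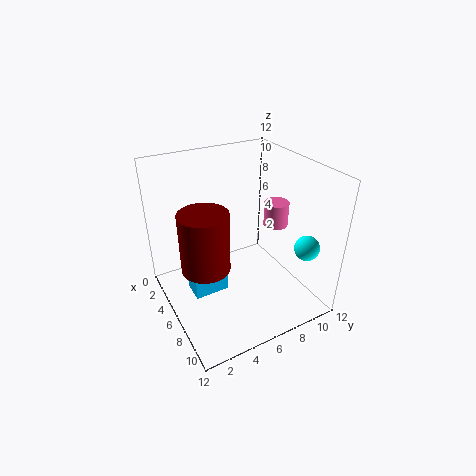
cx_1 = 4; cy_1 = 2; cz_1 = 1; w_1 = 2; h_1 = 2; cx_2 = 7; cy_2 = 9; cz_2 = 7; h_2 = 2; cx_3 = 6; cy_3 = 3; cz_3 = 4; r_3 = 2; cx_4 = 10; cy_4 = 10; cz_4 = 6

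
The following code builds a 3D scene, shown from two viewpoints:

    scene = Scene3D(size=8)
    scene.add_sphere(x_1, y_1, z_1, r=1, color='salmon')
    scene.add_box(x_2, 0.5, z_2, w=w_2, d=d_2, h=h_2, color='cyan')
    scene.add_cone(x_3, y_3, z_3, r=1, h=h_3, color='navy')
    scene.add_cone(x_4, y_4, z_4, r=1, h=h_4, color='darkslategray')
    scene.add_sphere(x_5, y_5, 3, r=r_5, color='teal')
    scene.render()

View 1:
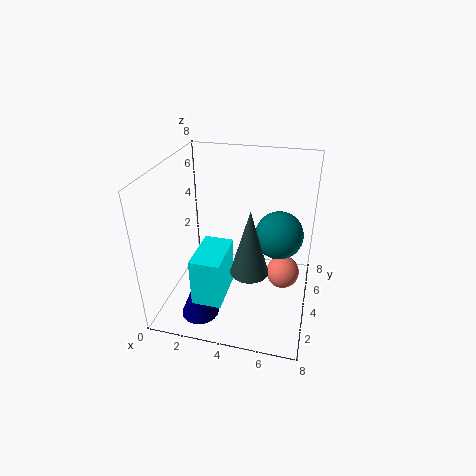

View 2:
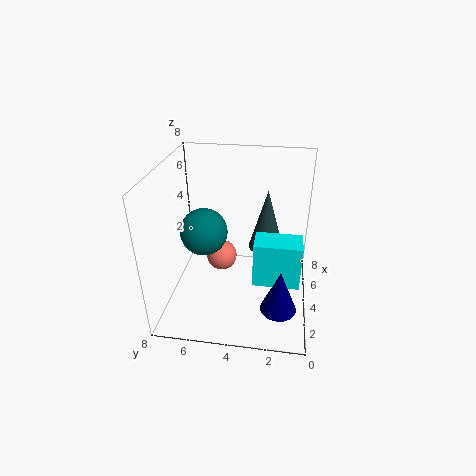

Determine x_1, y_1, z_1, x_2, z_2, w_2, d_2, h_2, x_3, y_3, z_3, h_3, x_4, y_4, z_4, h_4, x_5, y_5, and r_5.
x_1 = 6.5, y_1 = 5.5, z_1 = 1, x_2 = 2.5, z_2 = 2, w_2 = 1.5, d_2 = 2.5, h_2 = 2.5, x_3 = 2.5, y_3 = 1.5, z_3 = 0.5, h_3 = 2.5, x_4 = 5, y_4 = 2.5, z_4 = 3, h_4 = 3.5, x_5 = 6, y_5 = 6.5, r_5 = 1.5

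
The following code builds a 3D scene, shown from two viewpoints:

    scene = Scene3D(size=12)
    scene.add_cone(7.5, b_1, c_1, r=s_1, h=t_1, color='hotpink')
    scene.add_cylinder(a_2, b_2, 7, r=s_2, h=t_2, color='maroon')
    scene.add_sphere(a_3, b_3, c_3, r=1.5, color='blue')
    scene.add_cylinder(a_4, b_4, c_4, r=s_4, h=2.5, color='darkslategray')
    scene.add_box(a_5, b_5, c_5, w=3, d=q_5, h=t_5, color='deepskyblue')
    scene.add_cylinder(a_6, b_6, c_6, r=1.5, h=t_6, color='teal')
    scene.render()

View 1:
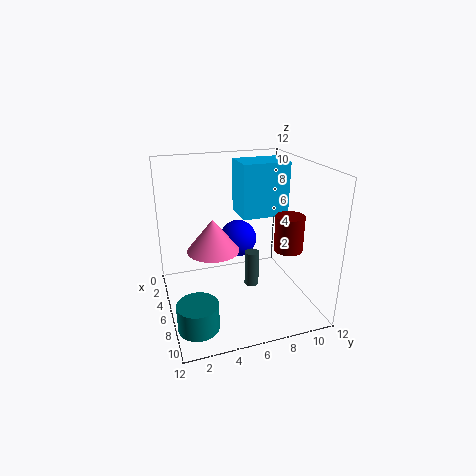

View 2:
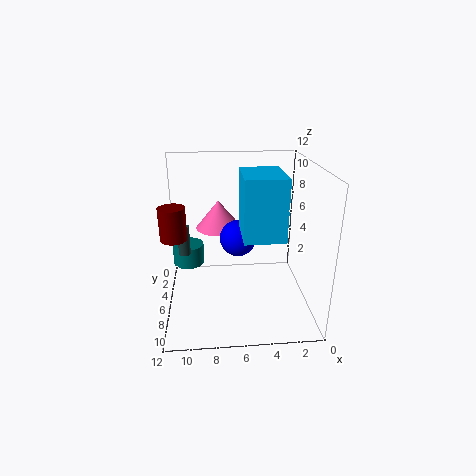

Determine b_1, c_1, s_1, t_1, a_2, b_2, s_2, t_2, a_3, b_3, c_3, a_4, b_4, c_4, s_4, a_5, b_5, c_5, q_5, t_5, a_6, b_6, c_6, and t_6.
b_1 = 3.5
c_1 = 6
s_1 = 2
t_1 = 2.5
a_2 = 11
b_2 = 8
s_2 = 1
t_2 = 2.5
a_3 = 6
b_3 = 6
c_3 = 6
a_4 = 10.5
b_4 = 5.5
c_4 = 4.5
s_4 = 0.5
a_5 = 3
b_5 = 6.5
c_5 = 7.5
q_5 = 4
t_5 = 4.5
a_6 = 10.5
b_6 = 1.5
c_6 = 1.5
t_6 = 2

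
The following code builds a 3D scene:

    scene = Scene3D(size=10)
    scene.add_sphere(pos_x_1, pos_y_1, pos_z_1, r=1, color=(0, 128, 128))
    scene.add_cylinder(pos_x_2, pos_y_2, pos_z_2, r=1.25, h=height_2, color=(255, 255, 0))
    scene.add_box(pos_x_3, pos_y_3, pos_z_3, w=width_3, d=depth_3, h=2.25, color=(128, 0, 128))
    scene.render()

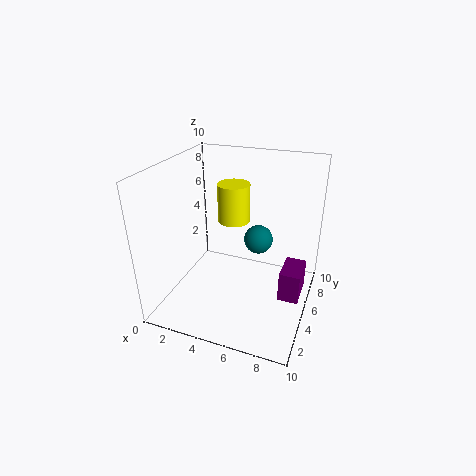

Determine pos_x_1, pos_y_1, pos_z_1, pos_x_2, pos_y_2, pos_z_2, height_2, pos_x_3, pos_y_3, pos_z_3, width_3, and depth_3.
pos_x_1 = 6.25, pos_y_1 = 5.75, pos_z_1 = 4.75, pos_x_2 = 3.5, pos_y_2 = 8, pos_z_2 = 4.75, height_2 = 3, pos_x_3 = 8, pos_y_3 = 5.25, pos_z_3 = 0.25, width_3 = 1.5, depth_3 = 2.5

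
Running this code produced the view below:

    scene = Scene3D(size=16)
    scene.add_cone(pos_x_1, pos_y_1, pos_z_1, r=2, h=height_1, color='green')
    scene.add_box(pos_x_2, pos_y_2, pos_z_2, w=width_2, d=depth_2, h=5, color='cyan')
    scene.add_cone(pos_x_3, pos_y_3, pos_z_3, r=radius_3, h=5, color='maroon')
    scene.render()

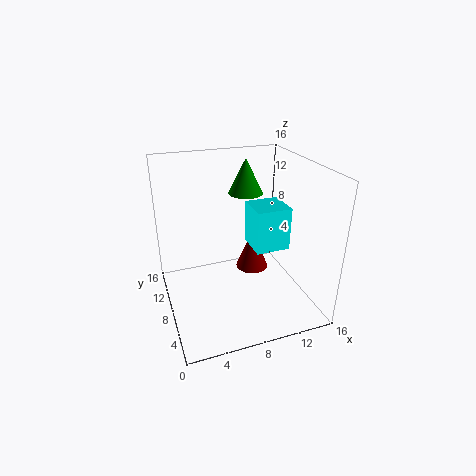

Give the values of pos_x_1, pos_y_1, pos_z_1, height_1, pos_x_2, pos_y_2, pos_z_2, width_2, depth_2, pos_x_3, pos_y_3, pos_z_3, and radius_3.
pos_x_1 = 10; pos_y_1 = 11; pos_z_1 = 12; height_1 = 4; pos_x_2 = 10; pos_y_2 = 7; pos_z_2 = 6; width_2 = 4; depth_2 = 4; pos_x_3 = 11; pos_y_3 = 11; pos_z_3 = 2; radius_3 = 2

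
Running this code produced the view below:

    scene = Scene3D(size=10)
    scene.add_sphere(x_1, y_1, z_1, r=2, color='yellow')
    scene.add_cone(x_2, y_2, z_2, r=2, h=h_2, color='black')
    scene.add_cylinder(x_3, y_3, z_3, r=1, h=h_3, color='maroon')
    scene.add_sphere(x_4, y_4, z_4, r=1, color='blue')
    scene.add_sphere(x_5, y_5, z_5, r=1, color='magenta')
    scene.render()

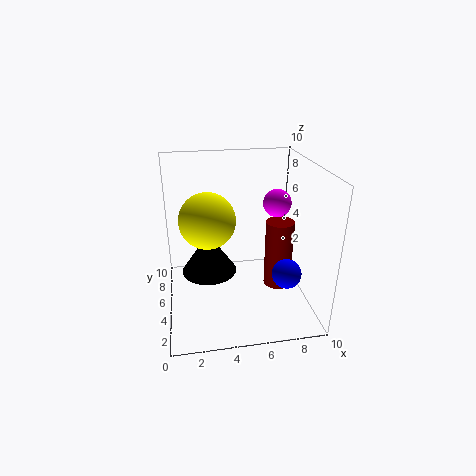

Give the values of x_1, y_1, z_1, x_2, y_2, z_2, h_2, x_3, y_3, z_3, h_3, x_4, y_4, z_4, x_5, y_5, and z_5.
x_1 = 3
y_1 = 6
z_1 = 6
x_2 = 3
y_2 = 6
z_2 = 2
h_2 = 3
x_3 = 8
y_3 = 5
z_3 = 1
h_3 = 5
x_4 = 8
y_4 = 3
z_4 = 3
x_5 = 8
y_5 = 6
z_5 = 7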